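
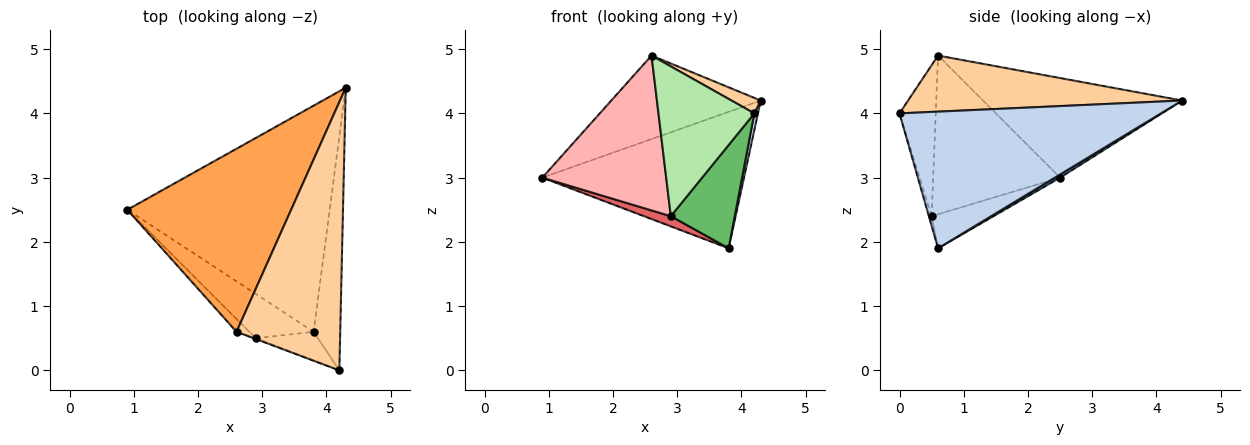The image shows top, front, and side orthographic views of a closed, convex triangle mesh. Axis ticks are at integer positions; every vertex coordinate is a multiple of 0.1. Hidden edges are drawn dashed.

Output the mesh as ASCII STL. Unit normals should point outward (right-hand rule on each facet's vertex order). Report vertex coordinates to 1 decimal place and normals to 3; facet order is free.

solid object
 facet normal 0.014 0.516 -0.856
  outer loop
   vertex 3.8 0.6 1.9
   vertex 0.9 2.5 3.0
   vertex 4.3 4.4 4.2
  endloop
 endfacet
 facet normal 0.982 -0.014 -0.191
  outer loop
   vertex 3.8 0.6 1.9
   vertex 4.3 4.4 4.2
   vertex 4.2 0.0 4.0
  endloop
 endfacet
 facet normal -0.484 0.363 0.796
  outer loop
   vertex 2.6 0.6 4.9
   vertex 4.3 4.4 4.2
   vertex 0.9 2.5 3.0
  endloop
 endfacet
 facet normal 0.475 -0.051 0.878
  outer loop
   vertex 2.6 0.6 4.9
   vertex 4.2 0.0 4.0
   vertex 4.3 4.4 4.2
  endloop
 endfacet
 facet normal -0.041 -0.963 -0.267
  outer loop
   vertex 2.9 0.5 2.4
   vertex 3.8 0.6 1.9
   vertex 4.2 0.0 4.0
  endloop
 endfacet
 facet normal -0.354 -0.935 -0.005
  outer loop
   vertex 2.9 0.5 2.4
   vertex 4.2 0.0 4.0
   vertex 2.6 0.6 4.9
  endloop
 endfacet
 facet normal -0.459 -0.199 -0.866
  outer loop
   vertex 2.9 0.5 2.4
   vertex 0.9 2.5 3.0
   vertex 3.8 0.6 1.9
  endloop
 endfacet
 facet normal -0.715 -0.697 -0.058
  outer loop
   vertex 2.9 0.5 2.4
   vertex 2.6 0.6 4.9
   vertex 0.9 2.5 3.0
  endloop
 endfacet
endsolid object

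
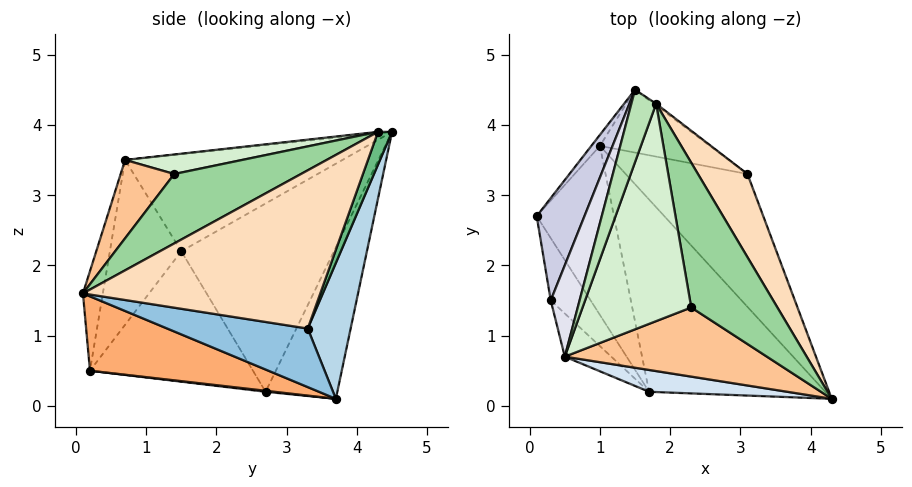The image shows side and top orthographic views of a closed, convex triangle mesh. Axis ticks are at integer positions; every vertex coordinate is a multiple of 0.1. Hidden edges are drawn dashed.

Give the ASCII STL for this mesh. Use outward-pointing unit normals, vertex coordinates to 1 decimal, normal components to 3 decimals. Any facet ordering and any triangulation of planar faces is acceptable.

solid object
 facet normal -0.745 0.666 -0.042
  outer loop
   vertex 1.0 3.7 0.1
   vertex 0.1 2.7 0.2
   vertex 1.5 4.5 3.9
  endloop
 endfacet
 facet normal 0.433 0.022 -0.901
  outer loop
   vertex 3.1 3.3 1.1
   vertex 4.3 0.1 1.6
   vertex 1.0 3.7 0.1
  endloop
 endfacet
 facet normal 0.288 0.929 -0.233
  outer loop
   vertex 3.1 3.3 1.1
   vertex 1.0 3.7 0.1
   vertex 1.5 4.5 3.9
  endloop
 endfacet
 facet normal -0.092 -0.988 0.128
  outer loop
   vertex 1.7 0.2 0.5
   vertex 4.3 0.1 1.6
   vertex 0.5 0.7 3.5
  endloop
 endfacet
 facet normal 0.013 -0.111 -0.994
  outer loop
   vertex 1.7 0.2 0.5
   vertex 0.1 2.7 0.2
   vertex 1.0 3.7 0.1
  endloop
 endfacet
 facet normal 0.389 -0.028 -0.921
  outer loop
   vertex 1.7 0.2 0.5
   vertex 1.0 3.7 0.1
   vertex 4.3 0.1 1.6
  endloop
 endfacet
 facet normal 0.301 -0.553 0.777
  outer loop
   vertex 2.3 1.4 3.3
   vertex 0.5 0.7 3.5
   vertex 4.3 0.1 1.6
  endloop
 endfacet
 facet normal 0.885 0.375 0.277
  outer loop
   vertex 1.8 4.3 3.9
   vertex 4.3 0.1 1.6
   vertex 3.1 3.3 1.1
  endloop
 endfacet
 facet normal 0.554 0.831 -0.040
  outer loop
   vertex 1.8 4.3 3.9
   vertex 3.1 3.3 1.1
   vertex 1.5 4.5 3.9
  endloop
 endfacet
 facet normal 0.627 -0.053 0.778
  outer loop
   vertex 1.8 4.3 3.9
   vertex 2.3 1.4 3.3
   vertex 4.3 0.1 1.6
  endloop
 endfacet
 facet normal -0.059 -0.089 0.994
  outer loop
   vertex 1.8 4.3 3.9
   vertex 1.5 4.5 3.9
   vertex 0.5 0.7 3.5
  endloop
 endfacet
 facet normal 0.174 -0.171 0.970
  outer loop
   vertex 1.8 4.3 3.9
   vertex 0.5 0.7 3.5
   vertex 2.3 1.4 3.3
  endloop
 endfacet
 facet normal -0.803 -0.543 -0.246
  outer loop
   vertex 0.3 1.5 2.2
   vertex 0.1 2.7 0.2
   vertex 1.7 0.2 0.5
  endloop
 endfacet
 facet normal -0.795 -0.563 -0.224
  outer loop
   vertex 0.3 1.5 2.2
   vertex 1.7 0.2 0.5
   vertex 0.5 0.7 3.5
  endloop
 endfacet
 facet normal -0.941 0.241 0.239
  outer loop
   vertex 0.3 1.5 2.2
   vertex 1.5 4.5 3.9
   vertex 0.1 2.7 0.2
  endloop
 endfacet
 facet normal -0.936 0.217 0.278
  outer loop
   vertex 0.3 1.5 2.2
   vertex 0.5 0.7 3.5
   vertex 1.5 4.5 3.9
  endloop
 endfacet
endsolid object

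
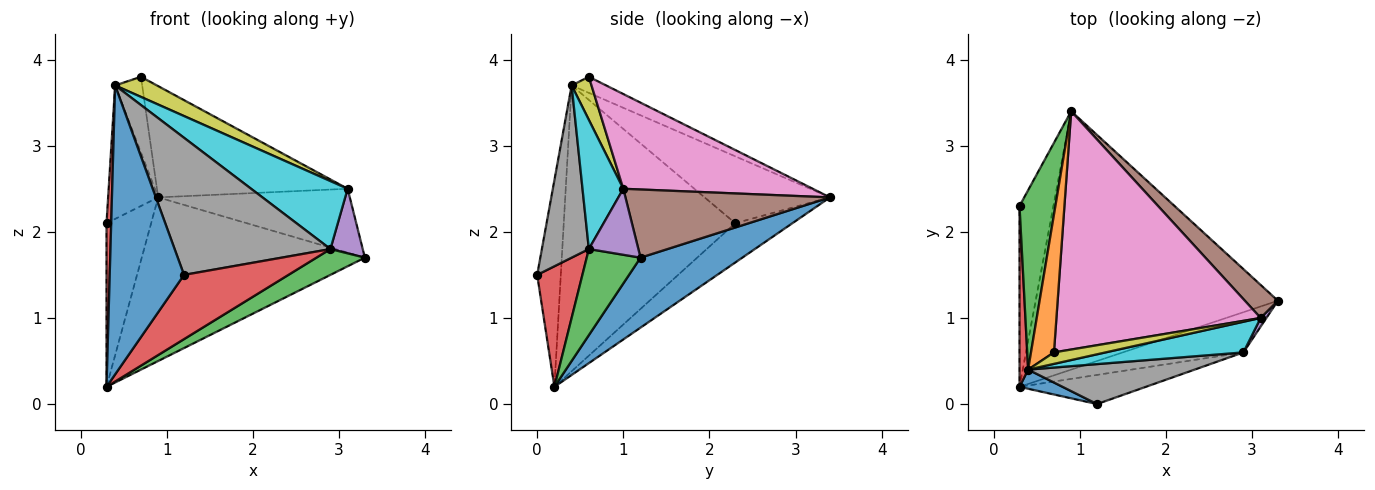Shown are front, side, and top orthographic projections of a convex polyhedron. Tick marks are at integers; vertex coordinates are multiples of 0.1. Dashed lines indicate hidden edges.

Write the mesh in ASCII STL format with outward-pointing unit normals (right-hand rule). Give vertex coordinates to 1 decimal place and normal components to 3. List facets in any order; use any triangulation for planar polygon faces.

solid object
 facet normal 0.237 0.520 -0.821
  outer loop
   vertex 0.9 3.4 2.4
   vertex 3.3 1.2 1.7
   vertex 0.3 0.2 0.2
  endloop
 endfacet
 facet normal -0.652 0.509 -0.562
  outer loop
   vertex 0.3 2.3 2.1
   vertex 0.9 3.4 2.4
   vertex 0.3 0.2 0.2
  endloop
 endfacet
 facet normal 0.515 -0.464 -0.721
  outer loop
   vertex 2.9 0.6 1.8
   vertex 0.3 0.2 0.2
   vertex 3.3 1.2 1.7
  endloop
 endfacet
 facet normal 0.367 -0.847 -0.384
  outer loop
   vertex 2.9 0.6 1.8
   vertex 1.2 0.0 1.5
   vertex 0.3 0.2 0.2
  endloop
 endfacet
 facet normal 0.835 -0.545 0.073
  outer loop
   vertex 3.1 1.0 2.5
   vertex 2.9 0.6 1.8
   vertex 3.3 1.2 1.7
  endloop
 endfacet
 facet normal 0.688 0.645 0.333
  outer loop
   vertex 3.1 1.0 2.5
   vertex 3.3 1.2 1.7
   vertex 0.9 3.4 2.4
  endloop
 endfacet
 facet normal 0.387 0.390 0.835
  outer loop
   vertex 3.1 1.0 2.5
   vertex 0.9 3.4 2.4
   vertex 0.7 0.6 3.8
  endloop
 endfacet
 facet normal 0.278 -0.922 0.269
  outer loop
   vertex 0.4 0.4 3.7
   vertex 1.2 0.0 1.5
   vertex 2.9 0.6 1.8
  endloop
 endfacet
 facet normal 0.382 -0.802 0.458
  outer loop
   vertex 0.4 0.4 3.7
   vertex 3.1 1.0 2.5
   vertex 0.7 0.6 3.8
  endloop
 endfacet
 facet normal 0.359 -0.851 0.383
  outer loop
   vertex 0.4 0.4 3.7
   vertex 2.9 0.6 1.8
   vertex 3.1 1.0 2.5
  endloop
 endfacet
 facet normal -0.302 -0.951 0.063
  outer loop
   vertex 0.4 0.4 3.7
   vertex 0.3 0.2 0.2
   vertex 1.2 0.0 1.5
  endloop
 endfacet
 facet normal -0.523 0.411 0.747
  outer loop
   vertex 0.4 0.4 3.7
   vertex 0.7 0.6 3.8
   vertex 0.9 3.4 2.4
  endloop
 endfacet
 facet normal -0.831 0.332 0.446
  outer loop
   vertex 0.4 0.4 3.7
   vertex 0.9 3.4 2.4
   vertex 0.3 2.3 2.1
  endloop
 endfacet
 facet normal -0.999 -0.027 0.030
  outer loop
   vertex 0.4 0.4 3.7
   vertex 0.3 2.3 2.1
   vertex 0.3 0.2 0.2
  endloop
 endfacet
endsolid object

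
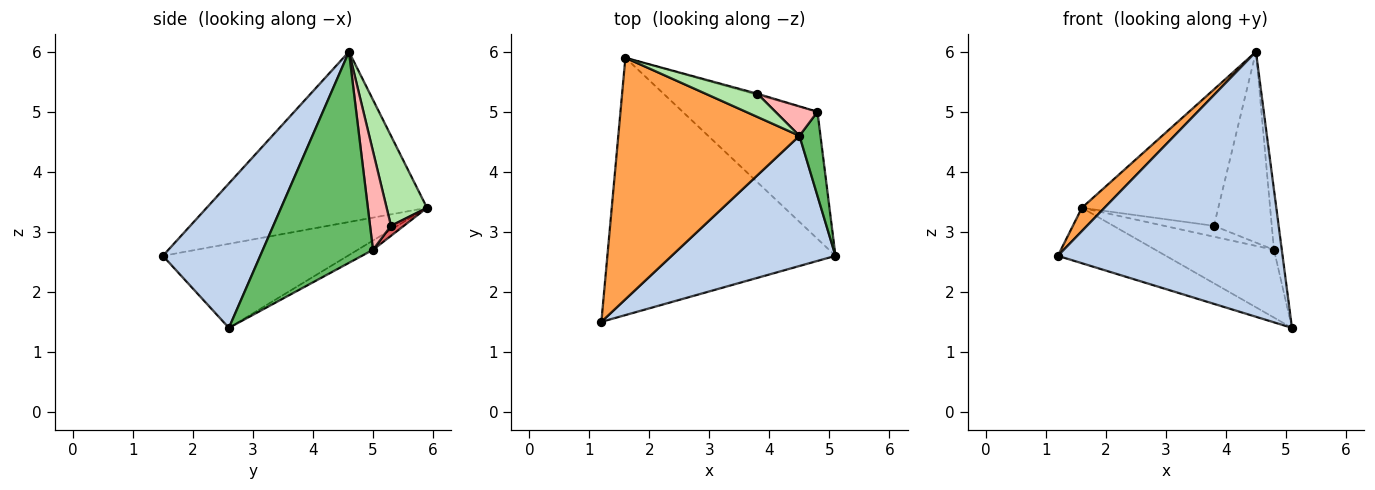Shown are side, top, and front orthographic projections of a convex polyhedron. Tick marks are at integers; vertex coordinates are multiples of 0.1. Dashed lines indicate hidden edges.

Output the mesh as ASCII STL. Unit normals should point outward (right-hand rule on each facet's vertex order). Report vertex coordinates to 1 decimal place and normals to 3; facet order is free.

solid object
 facet normal -0.339 0.198 -0.920
  outer loop
   vertex 1.6 5.9 3.4
   vertex 5.1 2.6 1.4
   vertex 1.2 1.5 2.6
  endloop
 endfacet
 facet normal 0.362 -0.837 0.411
  outer loop
   vertex 4.5 4.6 6.0
   vertex 1.2 1.5 2.6
   vertex 5.1 2.6 1.4
  endloop
 endfacet
 facet normal -0.683 -0.070 0.727
  outer loop
   vertex 4.5 4.6 6.0
   vertex 1.6 5.9 3.4
   vertex 1.2 1.5 2.6
  endloop
 endfacet
 facet normal -0.061 0.470 -0.881
  outer loop
   vertex 4.8 5.0 2.7
   vertex 5.1 2.6 1.4
   vertex 1.6 5.9 3.4
  endloop
 endfacet
 facet normal 0.993 0.071 0.099
  outer loop
   vertex 4.8 5.0 2.7
   vertex 4.5 4.6 6.0
   vertex 5.1 2.6 1.4
  endloop
 endfacet
 facet normal 0.280 0.946 0.161
  outer loop
   vertex 3.8 5.3 3.1
   vertex 1.6 5.9 3.4
   vertex 4.5 4.6 6.0
  endloop
 endfacet
 facet normal 0.249 0.963 -0.100
  outer loop
   vertex 3.8 5.3 3.1
   vertex 4.8 5.0 2.7
   vertex 1.6 5.9 3.4
  endloop
 endfacet
 facet normal 0.337 0.931 0.143
  outer loop
   vertex 3.8 5.3 3.1
   vertex 4.5 4.6 6.0
   vertex 4.8 5.0 2.7
  endloop
 endfacet
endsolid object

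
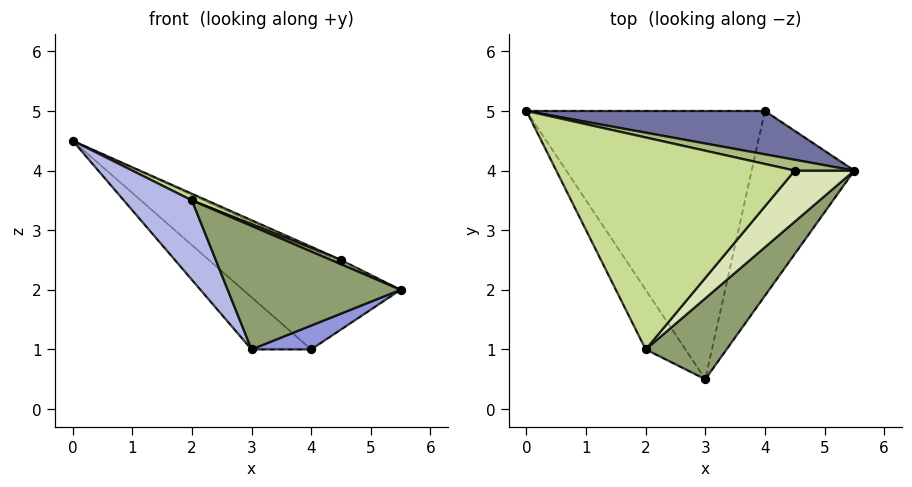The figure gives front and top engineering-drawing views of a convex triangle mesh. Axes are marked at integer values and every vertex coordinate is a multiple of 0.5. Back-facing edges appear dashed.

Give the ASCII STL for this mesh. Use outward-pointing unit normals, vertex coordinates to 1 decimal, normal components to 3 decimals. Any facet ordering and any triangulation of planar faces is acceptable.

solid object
 facet normal 0.328 0.867 0.375
  outer loop
   vertex 4.0 5.0 1.0
   vertex 0.0 5.0 4.5
   vertex 5.5 4.0 2.0
  endloop
 endfacet
 facet normal -0.652 0.145 -0.745
  outer loop
   vertex 4.0 5.0 1.0
   vertex 3.0 0.5 1.0
   vertex 0.0 5.0 4.5
  endloop
 endfacet
 facet normal 0.499 -0.111 -0.859
  outer loop
   vertex 4.0 5.0 1.0
   vertex 5.5 4.0 2.0
   vertex 3.0 0.5 1.0
  endloop
 endfacet
 facet normal -0.885 -0.373 -0.279
  outer loop
   vertex 2.0 1.0 3.5
   vertex 0.0 5.0 4.5
   vertex 3.0 0.5 1.0
  endloop
 endfacet
 facet normal 0.689 -0.606 0.397
  outer loop
   vertex 2.0 1.0 3.5
   vertex 3.0 0.5 1.0
   vertex 5.5 4.0 2.0
  endloop
 endfacet
 facet normal 0.436 0.218 0.873
  outer loop
   vertex 4.5 4.0 2.5
   vertex 5.5 4.0 2.0
   vertex 0.0 5.0 4.5
  endloop
 endfacet
 facet normal 0.401 -0.029 0.916
  outer loop
   vertex 4.5 4.0 2.5
   vertex 0.0 5.0 4.5
   vertex 2.0 1.0 3.5
  endloop
 endfacet
 facet normal 0.446 -0.074 0.892
  outer loop
   vertex 4.5 4.0 2.5
   vertex 2.0 1.0 3.5
   vertex 5.5 4.0 2.0
  endloop
 endfacet
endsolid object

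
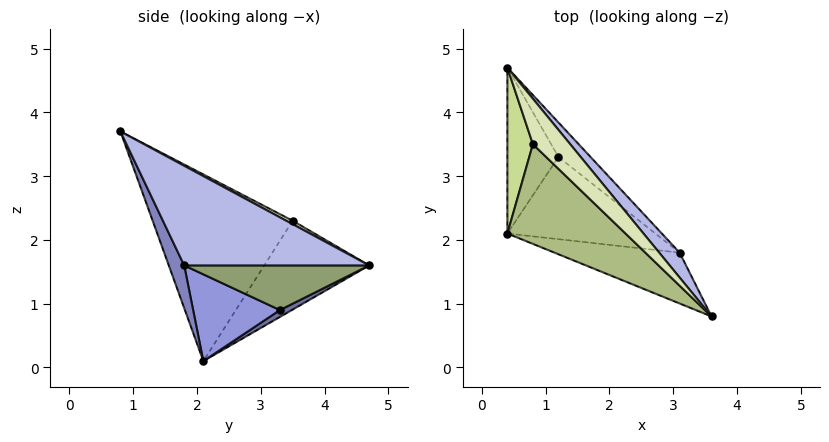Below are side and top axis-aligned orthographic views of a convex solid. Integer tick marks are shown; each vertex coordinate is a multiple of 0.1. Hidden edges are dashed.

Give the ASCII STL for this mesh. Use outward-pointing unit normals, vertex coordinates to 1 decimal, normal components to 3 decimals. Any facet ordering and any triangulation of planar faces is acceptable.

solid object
 facet normal 0.116 0.496 -0.860
  outer loop
   vertex 1.2 3.3 0.9
   vertex 0.4 2.1 0.1
   vertex 0.4 4.7 1.6
  endloop
 endfacet
 facet normal 0.155 -0.877 -0.455
  outer loop
   vertex 3.1 1.8 1.6
   vertex 3.6 0.8 3.7
   vertex 0.4 2.1 0.1
  endloop
 endfacet
 facet normal 0.492 0.232 -0.839
  outer loop
   vertex 3.1 1.8 1.6
   vertex 0.4 2.1 0.1
   vertex 1.2 3.3 0.9
  endloop
 endfacet
 facet normal 0.724 0.674 0.149
  outer loop
   vertex 3.1 1.8 1.6
   vertex 0.4 4.7 1.6
   vertex 3.6 0.8 3.7
  endloop
 endfacet
 facet normal 0.648 0.603 -0.466
  outer loop
   vertex 3.1 1.8 1.6
   vertex 1.2 3.3 0.9
   vertex 0.4 4.7 1.6
  endloop
 endfacet
 facet normal -0.725 -0.514 0.459
  outer loop
   vertex 0.8 3.5 2.3
   vertex 0.4 2.1 0.1
   vertex 3.6 0.8 3.7
  endloop
 endfacet
 facet normal -0.949 -0.157 0.273
  outer loop
   vertex 0.8 3.5 2.3
   vertex 0.4 4.7 1.6
   vertex 0.4 2.1 0.1
  endloop
 endfacet
 facet normal 0.078 0.522 0.850
  outer loop
   vertex 0.8 3.5 2.3
   vertex 3.6 0.8 3.7
   vertex 0.4 4.7 1.6
  endloop
 endfacet
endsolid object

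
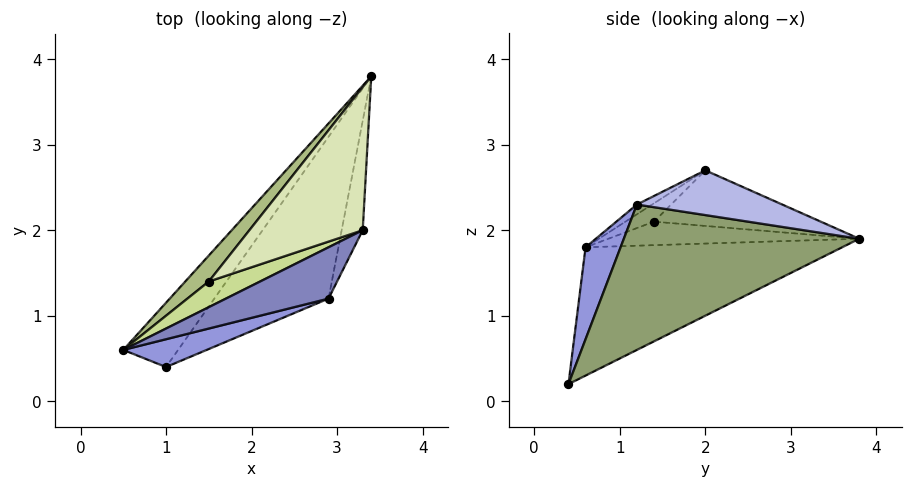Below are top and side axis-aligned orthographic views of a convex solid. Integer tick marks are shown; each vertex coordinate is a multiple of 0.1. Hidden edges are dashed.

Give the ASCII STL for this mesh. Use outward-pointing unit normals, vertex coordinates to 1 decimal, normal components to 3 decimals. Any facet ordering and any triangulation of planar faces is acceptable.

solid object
 facet normal -0.702 0.646 -0.300
  outer loop
   vertex 1.0 0.4 0.2
   vertex 0.5 0.6 1.8
   vertex 3.4 3.8 1.9
  endloop
 endfacet
 facet normal -0.086 -0.411 0.908
  outer loop
   vertex 2.9 1.2 2.3
   vertex 3.3 2.0 2.7
   vertex 0.5 0.6 1.8
  endloop
 endfacet
 facet normal 0.202 -0.962 0.183
  outer loop
   vertex 2.9 1.2 2.3
   vertex 0.5 0.6 1.8
   vertex 1.0 0.4 0.2
  endloop
 endfacet
 facet normal 0.880 -0.233 -0.414
  outer loop
   vertex 2.9 1.2 2.3
   vertex 3.4 3.8 1.9
   vertex 3.3 2.0 2.7
  endloop
 endfacet
 facet normal 0.764 -0.239 -0.600
  outer loop
   vertex 2.9 1.2 2.3
   vertex 1.0 0.4 0.2
   vertex 3.4 3.8 1.9
  endloop
 endfacet
 facet normal -0.601 0.526 0.601
  outer loop
   vertex 1.5 1.4 2.1
   vertex 3.4 3.8 1.9
   vertex 0.5 0.6 1.8
  endloop
 endfacet
 facet normal -0.336 0.067 0.940
  outer loop
   vertex 1.5 1.4 2.1
   vertex 0.5 0.6 1.8
   vertex 3.3 2.0 2.7
  endloop
 endfacet
 facet normal -0.406 0.390 0.827
  outer loop
   vertex 1.5 1.4 2.1
   vertex 3.3 2.0 2.7
   vertex 3.4 3.8 1.9
  endloop
 endfacet
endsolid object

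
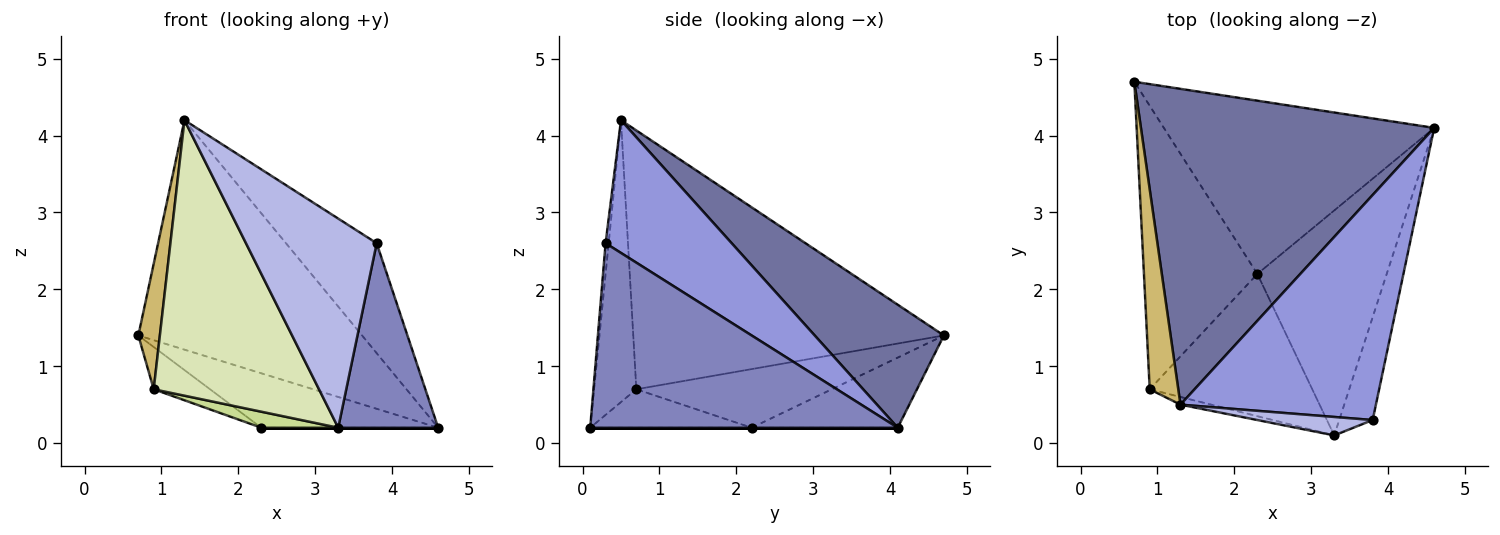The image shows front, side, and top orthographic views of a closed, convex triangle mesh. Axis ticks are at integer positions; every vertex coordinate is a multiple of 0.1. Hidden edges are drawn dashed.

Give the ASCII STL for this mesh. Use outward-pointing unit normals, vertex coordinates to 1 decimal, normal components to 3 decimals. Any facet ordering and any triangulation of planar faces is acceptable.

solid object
 facet normal 0.321 0.557 0.766
  outer loop
   vertex 1.3 0.5 4.2
   vertex 4.6 4.1 0.2
   vertex 0.7 4.7 1.4
  endloop
 endfacet
 facet normal 0.937 -0.305 -0.170
  outer loop
   vertex 3.8 0.3 2.6
   vertex 3.3 0.1 0.2
   vertex 4.6 4.1 0.2
  endloop
 endfacet
 facet normal 0.521 0.375 0.767
  outer loop
   vertex 3.8 0.3 2.6
   vertex 4.6 4.1 0.2
   vertex 1.3 0.5 4.2
  endloop
 endfacet
 facet normal -0.023 -0.996 0.088
  outer loop
   vertex 3.8 0.3 2.6
   vertex 1.3 0.5 4.2
   vertex 3.3 0.1 0.2
  endloop
 endfacet
 facet normal -0.240 0.291 -0.926
  outer loop
   vertex 2.3 2.2 0.2
   vertex 0.7 4.7 1.4
   vertex 4.6 4.1 0.2
  endloop
 endfacet
 facet normal 0.000 0.000 -1.000
  outer loop
   vertex 2.3 2.2 0.2
   vertex 4.6 4.1 0.2
   vertex 3.3 0.1 0.2
  endloop
 endfacet
 facet normal -0.229 -0.109 -0.967
  outer loop
   vertex 0.9 0.7 0.7
   vertex 2.3 2.2 0.2
   vertex 3.3 0.1 0.2
  endloop
 endfacet
 facet normal -0.248 -0.968 -0.027
  outer loop
   vertex 0.9 0.7 0.7
   vertex 3.3 0.1 0.2
   vertex 1.3 0.5 4.2
  endloop
 endfacet
 facet normal -0.455 0.131 -0.881
  outer loop
   vertex 0.9 0.7 0.7
   vertex 0.7 4.7 1.4
   vertex 2.3 2.2 0.2
  endloop
 endfacet
 facet normal -0.992 -0.069 0.109
  outer loop
   vertex 0.9 0.7 0.7
   vertex 1.3 0.5 4.2
   vertex 0.7 4.7 1.4
  endloop
 endfacet
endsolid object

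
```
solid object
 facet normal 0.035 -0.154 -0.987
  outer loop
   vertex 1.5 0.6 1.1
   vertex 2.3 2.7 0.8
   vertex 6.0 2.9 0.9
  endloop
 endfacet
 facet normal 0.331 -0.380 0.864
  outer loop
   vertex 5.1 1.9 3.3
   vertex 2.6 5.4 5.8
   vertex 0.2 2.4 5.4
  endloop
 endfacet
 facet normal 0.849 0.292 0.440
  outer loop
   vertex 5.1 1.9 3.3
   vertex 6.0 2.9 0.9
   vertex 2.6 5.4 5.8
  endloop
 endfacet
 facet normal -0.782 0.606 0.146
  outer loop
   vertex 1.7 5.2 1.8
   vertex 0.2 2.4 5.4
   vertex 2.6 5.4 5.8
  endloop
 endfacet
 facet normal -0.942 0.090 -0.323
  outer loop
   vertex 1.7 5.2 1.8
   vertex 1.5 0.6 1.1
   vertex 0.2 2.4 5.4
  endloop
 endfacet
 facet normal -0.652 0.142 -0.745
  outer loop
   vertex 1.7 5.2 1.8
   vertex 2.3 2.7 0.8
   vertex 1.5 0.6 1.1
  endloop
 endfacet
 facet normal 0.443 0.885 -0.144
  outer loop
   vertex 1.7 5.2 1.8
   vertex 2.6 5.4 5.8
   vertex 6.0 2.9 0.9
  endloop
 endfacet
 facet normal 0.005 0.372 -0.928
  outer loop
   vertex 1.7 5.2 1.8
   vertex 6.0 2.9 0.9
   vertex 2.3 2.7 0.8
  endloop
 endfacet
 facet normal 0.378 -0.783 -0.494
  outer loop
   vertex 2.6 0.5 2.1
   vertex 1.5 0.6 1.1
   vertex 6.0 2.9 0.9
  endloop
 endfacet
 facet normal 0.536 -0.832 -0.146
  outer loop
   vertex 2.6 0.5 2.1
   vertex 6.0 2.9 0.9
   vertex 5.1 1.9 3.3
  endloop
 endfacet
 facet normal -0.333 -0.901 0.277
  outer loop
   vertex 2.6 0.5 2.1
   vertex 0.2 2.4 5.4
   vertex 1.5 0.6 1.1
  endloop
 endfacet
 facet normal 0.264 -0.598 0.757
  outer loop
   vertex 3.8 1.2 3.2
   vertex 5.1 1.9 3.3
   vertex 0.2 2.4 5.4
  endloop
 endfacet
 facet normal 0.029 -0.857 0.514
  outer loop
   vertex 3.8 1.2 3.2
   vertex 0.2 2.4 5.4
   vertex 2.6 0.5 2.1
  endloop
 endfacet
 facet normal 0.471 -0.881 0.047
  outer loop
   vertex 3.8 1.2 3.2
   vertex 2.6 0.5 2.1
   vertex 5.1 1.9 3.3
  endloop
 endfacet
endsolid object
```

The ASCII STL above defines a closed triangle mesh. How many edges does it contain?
21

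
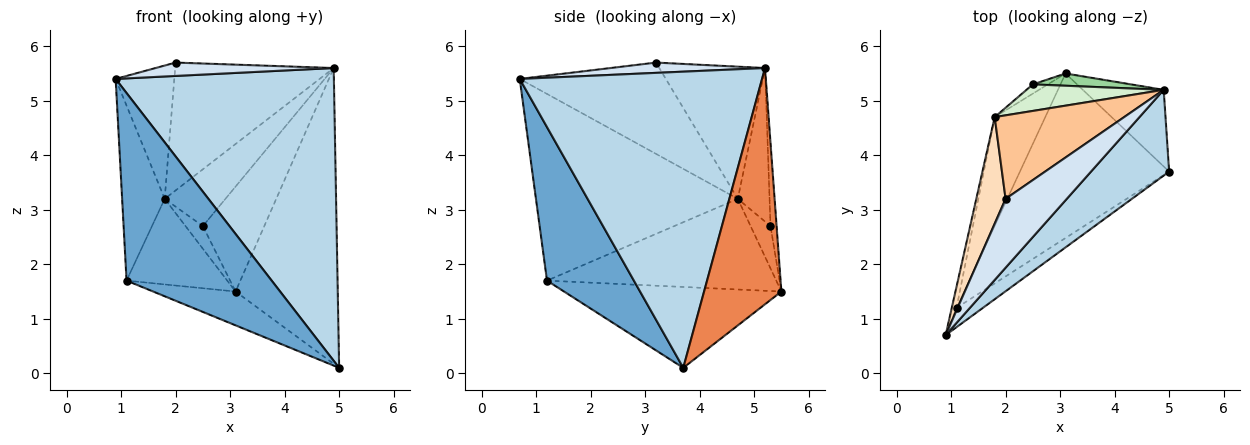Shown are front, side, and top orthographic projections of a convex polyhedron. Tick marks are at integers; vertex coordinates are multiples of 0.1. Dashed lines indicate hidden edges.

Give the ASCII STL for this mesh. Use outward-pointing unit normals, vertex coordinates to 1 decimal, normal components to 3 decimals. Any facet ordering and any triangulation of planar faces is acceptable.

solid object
 facet normal 0.512 -0.855 -0.088
  outer loop
   vertex 1.1 1.2 1.7
   vertex 5.0 3.7 0.1
   vertex 0.9 0.7 5.4
  endloop
 endfacet
 facet normal -0.469 0.178 -0.865
  outer loop
   vertex 1.1 1.2 1.7
   vertex 3.1 5.5 1.5
   vertex 5.0 3.7 0.1
  endloop
 endfacet
 facet normal 0.729 -0.657 0.192
  outer loop
   vertex 4.9 5.2 5.6
   vertex 0.9 0.7 5.4
   vertex 5.0 3.7 0.1
  endloop
 endfacet
 facet normal 0.163 -0.188 0.969
  outer loop
   vertex 4.9 5.2 5.6
   vertex 2.0 3.2 5.7
   vertex 0.9 0.7 5.4
  endloop
 endfacet
 facet normal 0.591 0.781 -0.202
  outer loop
   vertex 4.9 5.2 5.6
   vertex 5.0 3.7 0.1
   vertex 3.1 5.5 1.5
  endloop
 endfacet
 facet normal -0.815 0.358 -0.455
  outer loop
   vertex 1.8 4.7 3.2
   vertex 3.1 5.5 1.5
   vertex 1.1 1.2 1.7
  endloop
 endfacet
 facet normal -0.488 0.731 0.478
  outer loop
   vertex 1.8 4.7 3.2
   vertex 2.0 3.2 5.7
   vertex 4.9 5.2 5.6
  endloop
 endfacet
 facet normal -0.889 0.357 0.285
  outer loop
   vertex 1.8 4.7 3.2
   vertex 0.9 0.7 5.4
   vertex 2.0 3.2 5.7
  endloop
 endfacet
 facet normal -0.978 0.206 -0.025
  outer loop
   vertex 1.8 4.7 3.2
   vertex 1.1 1.2 1.7
   vertex 0.9 0.7 5.4
  endloop
 endfacet
 facet normal -0.098 0.988 0.116
  outer loop
   vertex 2.5 5.3 2.7
   vertex 4.9 5.2 5.6
   vertex 3.1 5.5 1.5
  endloop
 endfacet
 facet normal -0.728 0.634 -0.258
  outer loop
   vertex 2.5 5.3 2.7
   vertex 3.1 5.5 1.5
   vertex 1.8 4.7 3.2
  endloop
 endfacet
 facet normal -0.428 0.819 0.383
  outer loop
   vertex 2.5 5.3 2.7
   vertex 1.8 4.7 3.2
   vertex 4.9 5.2 5.6
  endloop
 endfacet
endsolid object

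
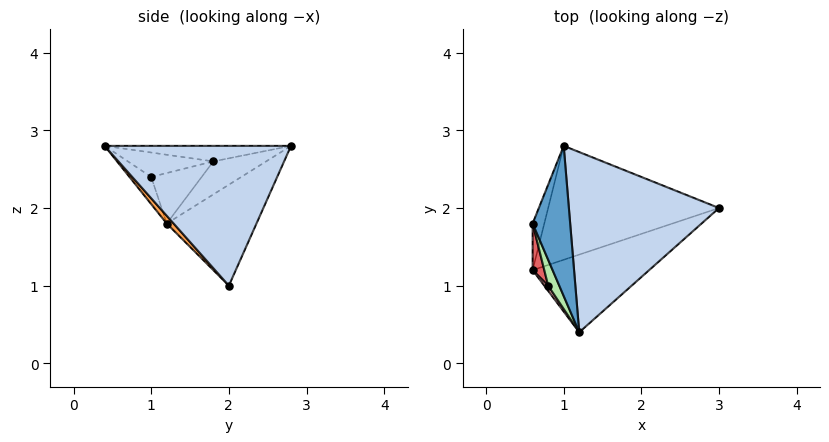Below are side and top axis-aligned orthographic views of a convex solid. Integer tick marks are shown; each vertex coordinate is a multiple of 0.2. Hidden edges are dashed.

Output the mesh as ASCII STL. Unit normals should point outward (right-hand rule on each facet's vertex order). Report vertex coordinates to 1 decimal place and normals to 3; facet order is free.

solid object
 facet normal -0.382 -0.032 0.924
  outer loop
   vertex 1.0 2.8 2.8
   vertex 0.6 1.8 2.6
   vertex 1.2 0.4 2.8
  endloop
 endfacet
 facet normal 0.680 0.057 0.731
  outer loop
   vertex 1.0 2.8 2.8
   vertex 1.2 0.4 2.8
   vertex 3.0 2.0 1.0
  endloop
 endfacet
 facet normal 0.043 -0.768 -0.640
  outer loop
   vertex 0.6 1.2 1.8
   vertex 3.0 2.0 1.0
   vertex 1.2 0.4 2.8
  endloop
 endfacet
 facet normal -0.862 0.406 -0.304
  outer loop
   vertex 0.6 1.2 1.8
   vertex 0.6 1.8 2.6
   vertex 1.0 2.8 2.8
  endloop
 endfacet
 facet normal -0.424 0.554 -0.717
  outer loop
   vertex 0.6 1.2 1.8
   vertex 1.0 2.8 2.8
   vertex 3.0 2.0 1.0
  endloop
 endfacet
 facet normal -0.864 -0.314 0.393
  outer loop
   vertex 0.8 1.0 2.4
   vertex 1.2 0.4 2.8
   vertex 0.6 1.8 2.6
  endloop
 endfacet
 facet normal -0.933 -0.287 0.215
  outer loop
   vertex 0.8 1.0 2.4
   vertex 0.6 1.8 2.6
   vertex 0.6 1.2 1.8
  endloop
 endfacet
 facet normal -0.862 -0.492 0.123
  outer loop
   vertex 0.8 1.0 2.4
   vertex 0.6 1.2 1.8
   vertex 1.2 0.4 2.8
  endloop
 endfacet
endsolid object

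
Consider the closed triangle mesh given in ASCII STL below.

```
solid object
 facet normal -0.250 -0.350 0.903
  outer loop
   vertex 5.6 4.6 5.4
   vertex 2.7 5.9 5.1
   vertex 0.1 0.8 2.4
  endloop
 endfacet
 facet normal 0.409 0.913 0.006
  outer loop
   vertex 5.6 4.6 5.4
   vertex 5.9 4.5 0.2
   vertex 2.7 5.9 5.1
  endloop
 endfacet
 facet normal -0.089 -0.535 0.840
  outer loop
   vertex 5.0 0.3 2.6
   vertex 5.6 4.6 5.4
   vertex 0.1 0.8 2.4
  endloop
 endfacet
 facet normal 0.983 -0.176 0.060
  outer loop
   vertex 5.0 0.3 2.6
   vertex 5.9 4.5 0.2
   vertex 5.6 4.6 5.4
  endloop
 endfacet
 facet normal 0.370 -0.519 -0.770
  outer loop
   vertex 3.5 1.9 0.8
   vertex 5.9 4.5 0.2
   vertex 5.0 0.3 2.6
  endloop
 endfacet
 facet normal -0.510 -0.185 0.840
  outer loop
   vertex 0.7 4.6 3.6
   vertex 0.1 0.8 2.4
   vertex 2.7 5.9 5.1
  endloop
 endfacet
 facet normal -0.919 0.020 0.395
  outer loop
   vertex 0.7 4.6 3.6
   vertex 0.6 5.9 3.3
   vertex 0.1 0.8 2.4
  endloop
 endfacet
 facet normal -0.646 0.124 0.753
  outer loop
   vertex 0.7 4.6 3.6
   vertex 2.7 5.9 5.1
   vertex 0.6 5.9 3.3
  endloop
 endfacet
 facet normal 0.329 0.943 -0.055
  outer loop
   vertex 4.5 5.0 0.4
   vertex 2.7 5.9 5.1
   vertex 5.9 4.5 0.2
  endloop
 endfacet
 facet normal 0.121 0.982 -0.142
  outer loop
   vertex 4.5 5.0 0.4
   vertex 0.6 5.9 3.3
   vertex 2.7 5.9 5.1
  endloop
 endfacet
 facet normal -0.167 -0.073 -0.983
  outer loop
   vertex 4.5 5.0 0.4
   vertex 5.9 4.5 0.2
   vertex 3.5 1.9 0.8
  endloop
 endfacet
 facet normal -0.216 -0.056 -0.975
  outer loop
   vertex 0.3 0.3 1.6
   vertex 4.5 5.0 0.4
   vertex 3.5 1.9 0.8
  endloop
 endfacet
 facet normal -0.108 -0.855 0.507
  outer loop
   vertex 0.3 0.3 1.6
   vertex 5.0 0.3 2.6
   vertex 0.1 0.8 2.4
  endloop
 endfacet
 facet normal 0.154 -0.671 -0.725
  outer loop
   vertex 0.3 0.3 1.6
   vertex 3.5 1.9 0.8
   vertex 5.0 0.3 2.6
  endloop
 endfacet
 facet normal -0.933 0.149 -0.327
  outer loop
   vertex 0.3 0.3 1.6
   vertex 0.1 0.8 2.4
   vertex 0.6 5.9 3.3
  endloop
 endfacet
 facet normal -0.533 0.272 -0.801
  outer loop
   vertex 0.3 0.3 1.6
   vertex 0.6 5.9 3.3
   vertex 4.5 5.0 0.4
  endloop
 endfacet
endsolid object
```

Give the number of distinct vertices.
10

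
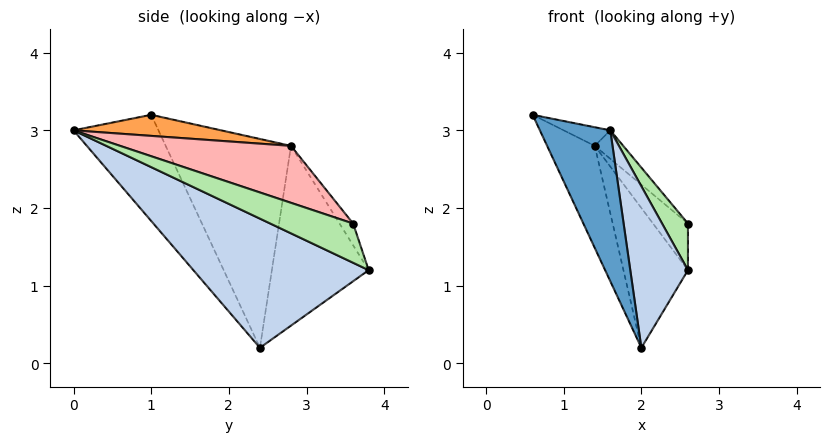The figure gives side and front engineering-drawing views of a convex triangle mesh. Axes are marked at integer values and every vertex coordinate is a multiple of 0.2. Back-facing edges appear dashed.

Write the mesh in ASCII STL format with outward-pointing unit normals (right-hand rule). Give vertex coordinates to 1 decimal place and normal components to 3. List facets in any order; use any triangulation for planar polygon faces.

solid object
 facet normal -0.643 -0.533 -0.549
  outer loop
   vertex 2.0 2.4 0.2
   vertex 1.6 0.0 3.0
   vertex 0.6 1.0 3.2
  endloop
 endfacet
 facet normal 0.942 -0.310 -0.131
  outer loop
   vertex 2.0 2.4 0.2
   vertex 2.6 3.8 1.2
   vertex 1.6 0.0 3.0
  endloop
 endfacet
 facet normal 0.279 0.088 0.956
  outer loop
   vertex 1.4 2.8 2.8
   vertex 0.6 1.0 3.2
   vertex 1.6 0.0 3.0
  endloop
 endfacet
 facet normal -0.902 0.343 -0.261
  outer loop
   vertex 1.4 2.8 2.8
   vertex 2.0 2.4 0.2
   vertex 0.6 1.0 3.2
  endloop
 endfacet
 facet normal -0.802 0.535 -0.267
  outer loop
   vertex 1.4 2.8 2.8
   vertex 2.6 3.8 1.2
   vertex 2.0 2.4 0.2
  endloop
 endfacet
 facet normal 0.950 -0.297 -0.099
  outer loop
   vertex 2.6 3.6 1.8
   vertex 1.6 0.0 3.0
   vertex 2.6 3.8 1.2
  endloop
 endfacet
 facet normal -0.346 0.890 0.297
  outer loop
   vertex 2.6 3.6 1.8
   vertex 2.6 3.8 1.2
   vertex 1.4 2.8 2.8
  endloop
 endfacet
 facet normal 0.597 0.100 0.796
  outer loop
   vertex 2.6 3.6 1.8
   vertex 1.4 2.8 2.8
   vertex 1.6 0.0 3.0
  endloop
 endfacet
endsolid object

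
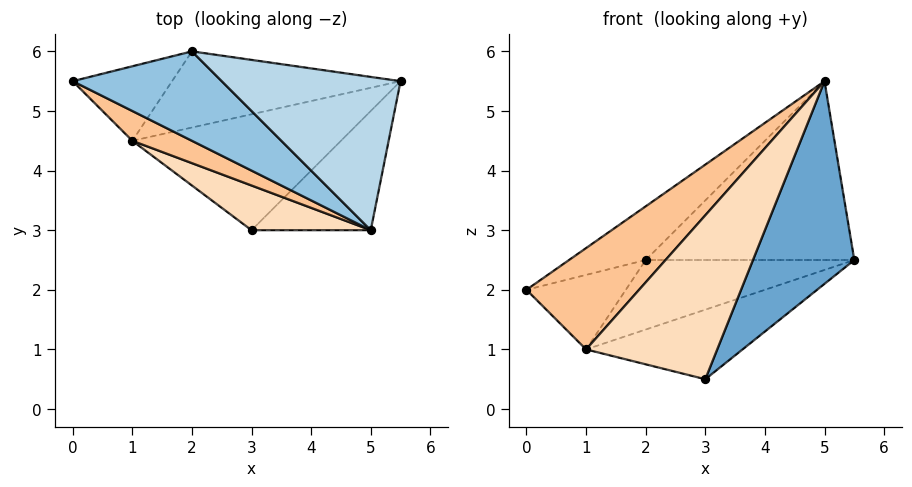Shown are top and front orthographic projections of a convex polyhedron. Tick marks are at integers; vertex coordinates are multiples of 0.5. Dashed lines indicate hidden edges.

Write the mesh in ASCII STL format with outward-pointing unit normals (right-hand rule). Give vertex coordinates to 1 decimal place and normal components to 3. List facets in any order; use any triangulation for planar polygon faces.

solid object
 facet normal 0.785 -0.534 -0.314
  outer loop
   vertex 3.0 3.0 0.5
   vertex 5.5 5.5 2.5
   vertex 5.0 3.0 5.5
  endloop
 endfacet
 facet normal -0.324 0.487 0.811
  outer loop
   vertex 2.0 6.0 2.5
   vertex 0.0 5.5 2.0
   vertex 5.0 3.0 5.5
  endloop
 endfacet
 facet normal 0.108 0.755 0.647
  outer loop
   vertex 2.0 6.0 2.5
   vertex 5.0 3.0 5.5
   vertex 5.5 5.5 2.5
  endloop
 endfacet
 facet normal 0.169 0.507 -0.845
  outer loop
   vertex 1.0 4.5 1.0
   vertex 5.5 5.5 2.5
   vertex 3.0 3.0 0.5
  endloop
 endfacet
 facet normal 0.096 0.671 -0.735
  outer loop
   vertex 1.0 4.5 1.0
   vertex 2.0 6.0 2.5
   vertex 5.5 5.5 2.5
  endloop
 endfacet
 facet normal 0.000 0.707 -0.707
  outer loop
   vertex 1.0 4.5 1.0
   vertex 0.0 5.5 2.0
   vertex 2.0 6.0 2.5
  endloop
 endfacet
 facet normal -0.561 -0.794 0.234
  outer loop
   vertex 1.0 4.5 1.0
   vertex 5.0 3.0 5.5
   vertex 0.0 5.5 2.0
  endloop
 endfacet
 facet normal -0.550 -0.806 0.220
  outer loop
   vertex 1.0 4.5 1.0
   vertex 3.0 3.0 0.5
   vertex 5.0 3.0 5.5
  endloop
 endfacet
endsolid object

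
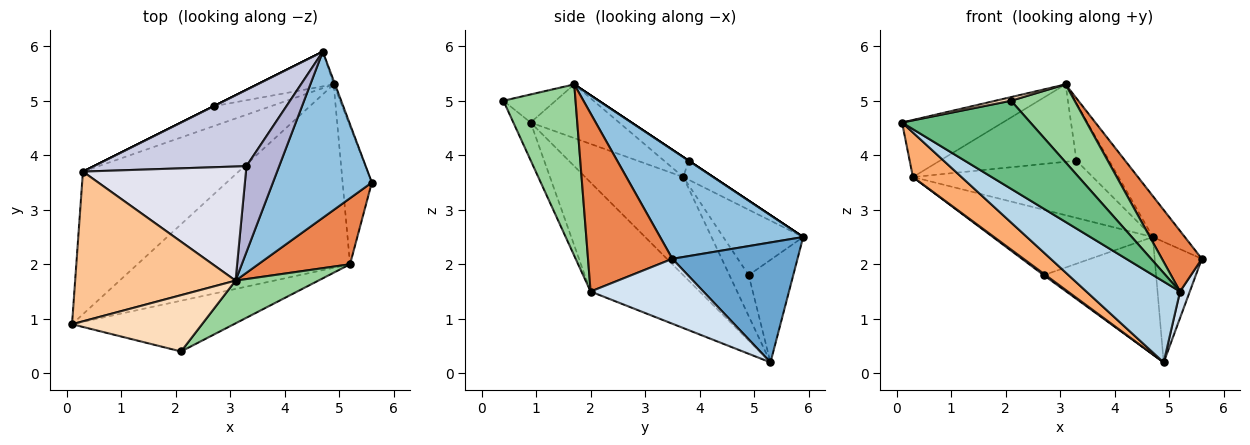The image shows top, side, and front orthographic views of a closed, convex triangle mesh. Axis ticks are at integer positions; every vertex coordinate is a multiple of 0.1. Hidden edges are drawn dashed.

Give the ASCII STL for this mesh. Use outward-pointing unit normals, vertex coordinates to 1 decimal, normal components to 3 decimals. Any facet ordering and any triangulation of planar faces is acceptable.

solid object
 facet normal 0.936 0.353 -0.011
  outer loop
   vertex 4.9 5.3 0.2
   vertex 4.7 5.9 2.5
   vertex 5.6 3.5 2.1
  endloop
 endfacet
 facet normal 0.731 0.164 0.663
  outer loop
   vertex 3.1 1.7 5.3
   vertex 5.6 3.5 2.1
   vertex 4.7 5.9 2.5
  endloop
 endfacet
 facet normal -0.425 -0.365 -0.828
  outer loop
   vertex 5.2 2.0 1.5
   vertex 0.1 0.9 4.6
   vertex 4.9 5.3 0.2
  endloop
 endfacet
 facet normal 0.909 -0.079 -0.409
  outer loop
   vertex 5.2 2.0 1.5
   vertex 4.9 5.3 0.2
   vertex 5.6 3.5 2.1
  endloop
 endfacet
 facet normal 0.819 -0.387 0.422
  outer loop
   vertex 5.2 2.0 1.5
   vertex 5.6 3.5 2.1
   vertex 3.1 1.7 5.3
  endloop
 endfacet
 facet normal -0.516 -0.255 -0.818
  outer loop
   vertex 0.3 3.7 3.6
   vertex 4.9 5.3 0.2
   vertex 0.1 0.9 4.6
  endloop
 endfacet
 facet normal -0.299 0.340 0.892
  outer loop
   vertex 0.3 3.7 3.6
   vertex 0.1 0.9 4.6
   vertex 3.1 1.7 5.3
  endloop
 endfacet
 facet normal -0.211 -0.063 0.975
  outer loop
   vertex 2.1 0.4 5.0
   vertex 3.1 1.7 5.3
   vertex 0.1 0.9 4.6
  endloop
 endfacet
 facet normal -0.116 -0.861 -0.496
  outer loop
   vertex 2.1 0.4 5.0
   vertex 0.1 0.9 4.6
   vertex 5.2 2.0 1.5
  endloop
 endfacet
 facet normal 0.706 -0.621 0.341
  outer loop
   vertex 2.1 0.4 5.0
   vertex 5.2 2.0 1.5
   vertex 3.1 1.7 5.3
  endloop
 endfacet
 facet normal -0.356 0.896 -0.265
  outer loop
   vertex 2.7 4.9 1.8
   vertex 4.7 5.9 2.5
   vertex 4.9 5.3 0.2
  endloop
 endfacet
 facet normal -0.447 0.894 0.000
  outer loop
   vertex 2.7 4.9 1.8
   vertex 0.3 3.7 3.6
   vertex 4.7 5.9 2.5
  endloop
 endfacet
 facet normal -0.580 -0.058 -0.812
  outer loop
   vertex 2.7 4.9 1.8
   vertex 4.9 5.3 0.2
   vertex 0.3 3.7 3.6
  endloop
 endfacet
 facet normal 0.000 0.555 0.832
  outer loop
   vertex 3.3 3.8 3.9
   vertex 3.1 1.7 5.3
   vertex 4.7 5.9 2.5
  endloop
 endfacet
 facet normal -0.100 0.597 0.796
  outer loop
   vertex 3.3 3.8 3.9
   vertex 4.7 5.9 2.5
   vertex 0.3 3.7 3.6
  endloop
 endfacet
 facet normal -0.101 0.559 0.823
  outer loop
   vertex 3.3 3.8 3.9
   vertex 0.3 3.7 3.6
   vertex 3.1 1.7 5.3
  endloop
 endfacet
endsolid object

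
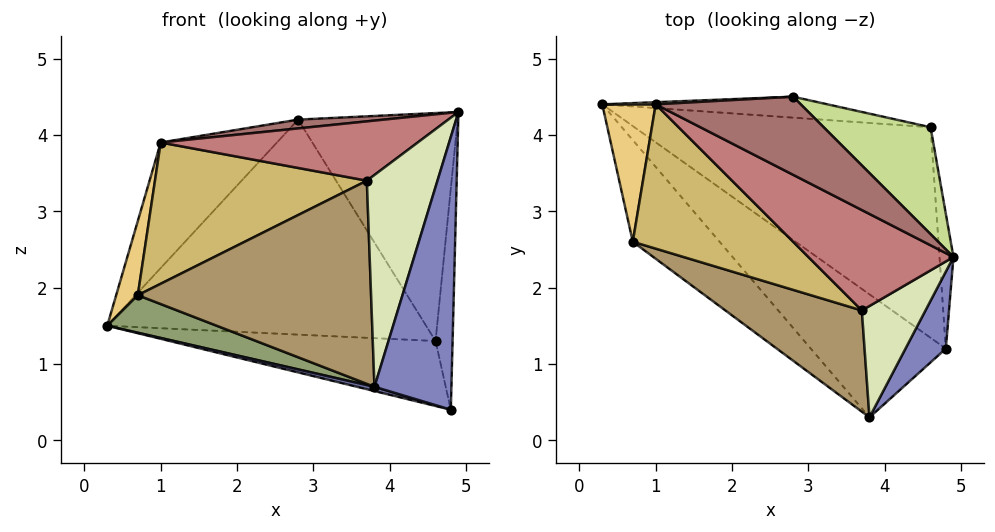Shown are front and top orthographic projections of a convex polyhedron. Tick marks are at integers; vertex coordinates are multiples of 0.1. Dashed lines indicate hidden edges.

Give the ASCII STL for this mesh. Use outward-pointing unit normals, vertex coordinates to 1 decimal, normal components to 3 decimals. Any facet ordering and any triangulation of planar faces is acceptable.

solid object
 facet normal -0.260 -0.033 -0.965
  outer loop
   vertex 4.8 1.2 0.4
   vertex 3.8 0.3 0.7
   vertex 0.3 4.4 1.5
  endloop
 endfacet
 facet normal 0.688 -0.699 0.197
  outer loop
   vertex 4.8 1.2 0.4
   vertex 4.9 2.4 4.3
   vertex 3.8 0.3 0.7
  endloop
 endfacet
 facet normal -0.024 0.295 -0.955
  outer loop
   vertex 4.6 4.1 1.3
   vertex 4.8 1.2 0.4
   vertex 0.3 4.4 1.5
  endloop
 endfacet
 facet normal 0.995 0.085 -0.052
  outer loop
   vertex 4.6 4.1 1.3
   vertex 4.9 2.4 4.3
   vertex 4.8 1.2 0.4
  endloop
 endfacet
 facet normal -0.527 -0.294 -0.797
  outer loop
   vertex 0.7 2.6 1.9
   vertex 0.3 4.4 1.5
   vertex 3.8 0.3 0.7
  endloop
 endfacet
 facet normal 0.065 0.993 -0.097
  outer loop
   vertex 2.8 4.5 4.2
   vertex 4.6 4.1 1.3
   vertex 0.3 4.4 1.5
  endloop
 endfacet
 facet normal 0.663 0.678 0.318
  outer loop
   vertex 2.8 4.5 4.2
   vertex 4.9 2.4 4.3
   vertex 4.6 4.1 1.3
  endloop
 endfacet
 facet normal 0.165 -0.873 0.459
  outer loop
   vertex 3.7 1.7 3.4
   vertex 3.8 0.3 0.7
   vertex 4.9 2.4 4.3
  endloop
 endfacet
 facet normal -0.441 -0.803 0.400
  outer loop
   vertex 3.7 1.7 3.4
   vertex 0.7 2.6 1.9
   vertex 3.8 0.3 0.7
  endloop
 endfacet
 facet normal -0.493 -0.608 0.622
  outer loop
   vertex 1.0 4.4 3.9
   vertex 0.7 2.6 1.9
   vertex 3.7 1.7 3.4
  endloop
 endfacet
 facet normal -0.949 -0.149 0.277
  outer loop
   vertex 1.0 4.4 3.9
   vertex 0.3 4.4 1.5
   vertex 0.7 2.6 1.9
  endloop
 endfacet
 facet normal -0.058 0.998 0.017
  outer loop
   vertex 1.0 4.4 3.9
   vertex 2.8 4.5 4.2
   vertex 0.3 4.4 1.5
  endloop
 endfacet
 facet normal -0.157 -0.111 0.981
  outer loop
   vertex 1.0 4.4 3.9
   vertex 4.9 2.4 4.3
   vertex 2.8 4.5 4.2
  endloop
 endfacet
 facet normal -0.330 -0.480 0.813
  outer loop
   vertex 1.0 4.4 3.9
   vertex 3.7 1.7 3.4
   vertex 4.9 2.4 4.3
  endloop
 endfacet
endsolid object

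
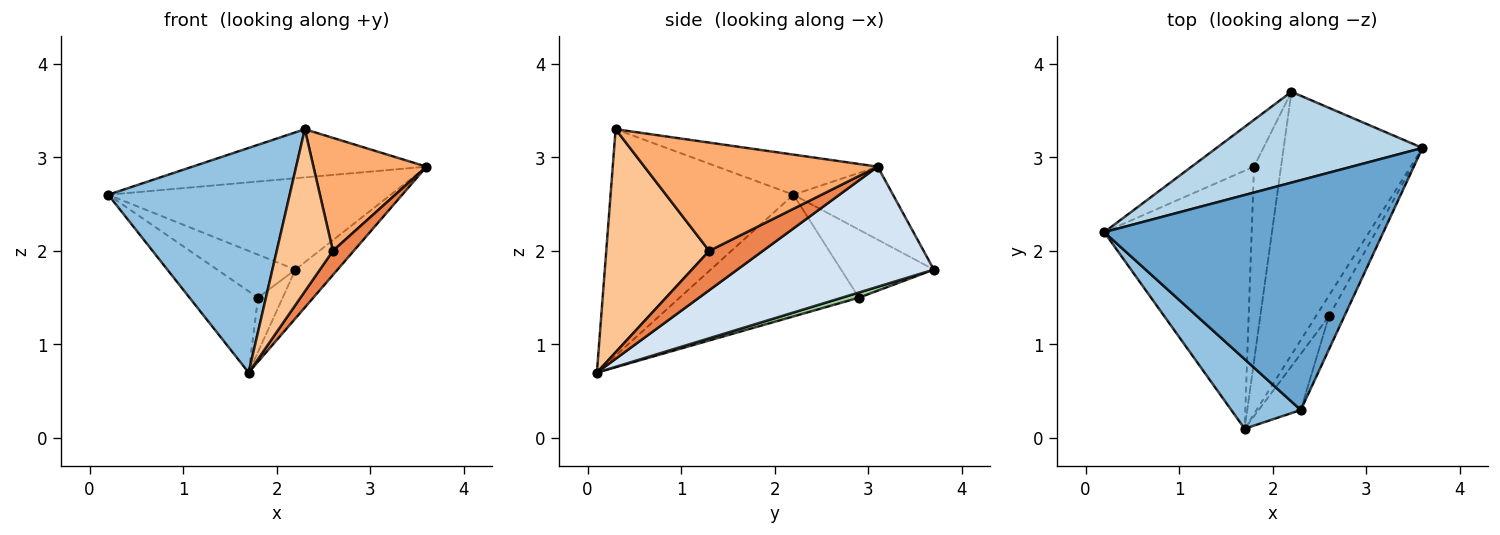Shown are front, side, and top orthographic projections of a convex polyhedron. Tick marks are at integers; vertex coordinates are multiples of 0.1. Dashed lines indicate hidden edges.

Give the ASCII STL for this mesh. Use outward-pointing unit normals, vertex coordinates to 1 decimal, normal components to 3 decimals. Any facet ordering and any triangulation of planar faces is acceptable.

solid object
 facet normal -0.139 0.203 0.969
  outer loop
   vertex 2.3 0.3 3.3
   vertex 3.6 3.1 2.9
   vertex 0.2 2.2 2.6
  endloop
 endfacet
 facet normal -0.694 -0.688 0.213
  outer loop
   vertex 2.3 0.3 3.3
   vertex 0.2 2.2 2.6
   vertex 1.7 0.1 0.7
  endloop
 endfacet
 facet normal -0.242 0.688 0.684
  outer loop
   vertex 2.2 3.7 1.8
   vertex 0.2 2.2 2.6
   vertex 3.6 3.1 2.9
  endloop
 endfacet
 facet normal 0.648 0.139 -0.749
  outer loop
   vertex 2.2 3.7 1.8
   vertex 3.6 3.1 2.9
   vertex 1.7 0.1 0.7
  endloop
 endfacet
 facet normal 0.890 -0.346 -0.297
  outer loop
   vertex 2.6 1.3 2.0
   vertex 1.7 0.1 0.7
   vertex 3.6 3.1 2.9
  endloop
 endfacet
 facet normal 0.893 -0.433 -0.127
  outer loop
   vertex 2.6 1.3 2.0
   vertex 3.6 3.1 2.9
   vertex 2.3 0.3 3.3
  endloop
 endfacet
 facet normal 0.866 -0.472 -0.164
  outer loop
   vertex 2.6 1.3 2.0
   vertex 2.3 0.3 3.3
   vertex 1.7 0.1 0.7
  endloop
 endfacet
 facet normal -0.619 0.236 -0.749
  outer loop
   vertex 1.8 2.9 1.5
   vertex 1.7 0.1 0.7
   vertex 0.2 2.2 2.6
  endloop
 endfacet
 facet normal -0.626 0.528 -0.574
  outer loop
   vertex 1.8 2.9 1.5
   vertex 0.2 2.2 2.6
   vertex 2.2 3.7 1.8
  endloop
 endfacet
 facet normal 0.182 0.264 -0.947
  outer loop
   vertex 1.8 2.9 1.5
   vertex 2.2 3.7 1.8
   vertex 1.7 0.1 0.7
  endloop
 endfacet
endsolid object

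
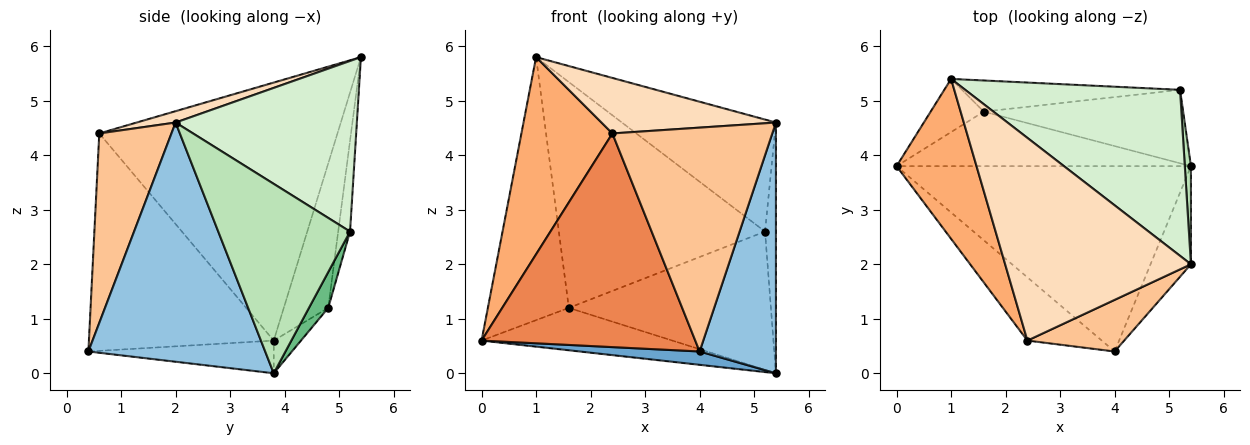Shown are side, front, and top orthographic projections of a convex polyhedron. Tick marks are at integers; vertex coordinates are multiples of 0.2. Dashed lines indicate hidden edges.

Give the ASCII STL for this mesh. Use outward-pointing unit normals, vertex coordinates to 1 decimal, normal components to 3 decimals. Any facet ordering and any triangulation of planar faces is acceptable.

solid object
 facet normal -0.110 -0.071 -0.991
  outer loop
   vertex 4.0 0.4 0.4
   vertex 0.0 3.8 0.6
   vertex 5.4 3.8 0.0
  endloop
 endfacet
 facet normal 0.907 -0.392 -0.153
  outer loop
   vertex 5.4 2.0 4.6
   vertex 4.0 0.4 0.4
   vertex 5.4 3.8 0.0
  endloop
 endfacet
 facet normal -0.087 0.612 -0.786
  outer loop
   vertex 1.6 4.8 1.2
   vertex 5.4 3.8 0.0
   vertex 0.0 3.8 0.6
  endloop
 endfacet
 facet normal -0.474 0.863 -0.174
  outer loop
   vertex 1.6 4.8 1.2
   vertex 0.0 3.8 0.6
   vertex 1.0 5.4 5.8
  endloop
 endfacet
 facet normal -0.638 -0.738 -0.218
  outer loop
   vertex 2.4 0.6 4.4
   vertex 0.0 3.8 0.6
   vertex 4.0 0.4 0.4
  endloop
 endfacet
 facet normal -0.897 -0.343 0.278
  outer loop
   vertex 2.4 0.6 4.4
   vertex 1.0 5.4 5.8
   vertex 0.0 3.8 0.6
  endloop
 endfacet
 facet normal 0.403 -0.892 0.206
  outer loop
   vertex 2.4 0.6 4.4
   vertex 4.0 0.4 0.4
   vertex 5.4 2.0 4.6
  endloop
 endfacet
 facet normal 0.059 -0.264 0.963
  outer loop
   vertex 2.4 0.6 4.4
   vertex 5.4 2.0 4.6
   vertex 1.0 5.4 5.8
  endloop
 endfacet
 facet normal 0.084 0.880 -0.467
  outer loop
   vertex 5.2 5.2 2.6
   vertex 5.4 3.8 0.0
   vertex 1.6 4.8 1.2
  endloop
 endfacet
 facet normal -0.057 0.989 -0.136
  outer loop
   vertex 5.2 5.2 2.6
   vertex 1.6 4.8 1.2
   vertex 1.0 5.4 5.8
  endloop
 endfacet
 facet normal 0.996 0.082 0.032
  outer loop
   vertex 5.2 5.2 2.6
   vertex 5.4 2.0 4.6
   vertex 5.4 3.8 0.0
  endloop
 endfacet
 facet normal 0.550 0.467 0.692
  outer loop
   vertex 5.2 5.2 2.6
   vertex 1.0 5.4 5.8
   vertex 5.4 2.0 4.6
  endloop
 endfacet
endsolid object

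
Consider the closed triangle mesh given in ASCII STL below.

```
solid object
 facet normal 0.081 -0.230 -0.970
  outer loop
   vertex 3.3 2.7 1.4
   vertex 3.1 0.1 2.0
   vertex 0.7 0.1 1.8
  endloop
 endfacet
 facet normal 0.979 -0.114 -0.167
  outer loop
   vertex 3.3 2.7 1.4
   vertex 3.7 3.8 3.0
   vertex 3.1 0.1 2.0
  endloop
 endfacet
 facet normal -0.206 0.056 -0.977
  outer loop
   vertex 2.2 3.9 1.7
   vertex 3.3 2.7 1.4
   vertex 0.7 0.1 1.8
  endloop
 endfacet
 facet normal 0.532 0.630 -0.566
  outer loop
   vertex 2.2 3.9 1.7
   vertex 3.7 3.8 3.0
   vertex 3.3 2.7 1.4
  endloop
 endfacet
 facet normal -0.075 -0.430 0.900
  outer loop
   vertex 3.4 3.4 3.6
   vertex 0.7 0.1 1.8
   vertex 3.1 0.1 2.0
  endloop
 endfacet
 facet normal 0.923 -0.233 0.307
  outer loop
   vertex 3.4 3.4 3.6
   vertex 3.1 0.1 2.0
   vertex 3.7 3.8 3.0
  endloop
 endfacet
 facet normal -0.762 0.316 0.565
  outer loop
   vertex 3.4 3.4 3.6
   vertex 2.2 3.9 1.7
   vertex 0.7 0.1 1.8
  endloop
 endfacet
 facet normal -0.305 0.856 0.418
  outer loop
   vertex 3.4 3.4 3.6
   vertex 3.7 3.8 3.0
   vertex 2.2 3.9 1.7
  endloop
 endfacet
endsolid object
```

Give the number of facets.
8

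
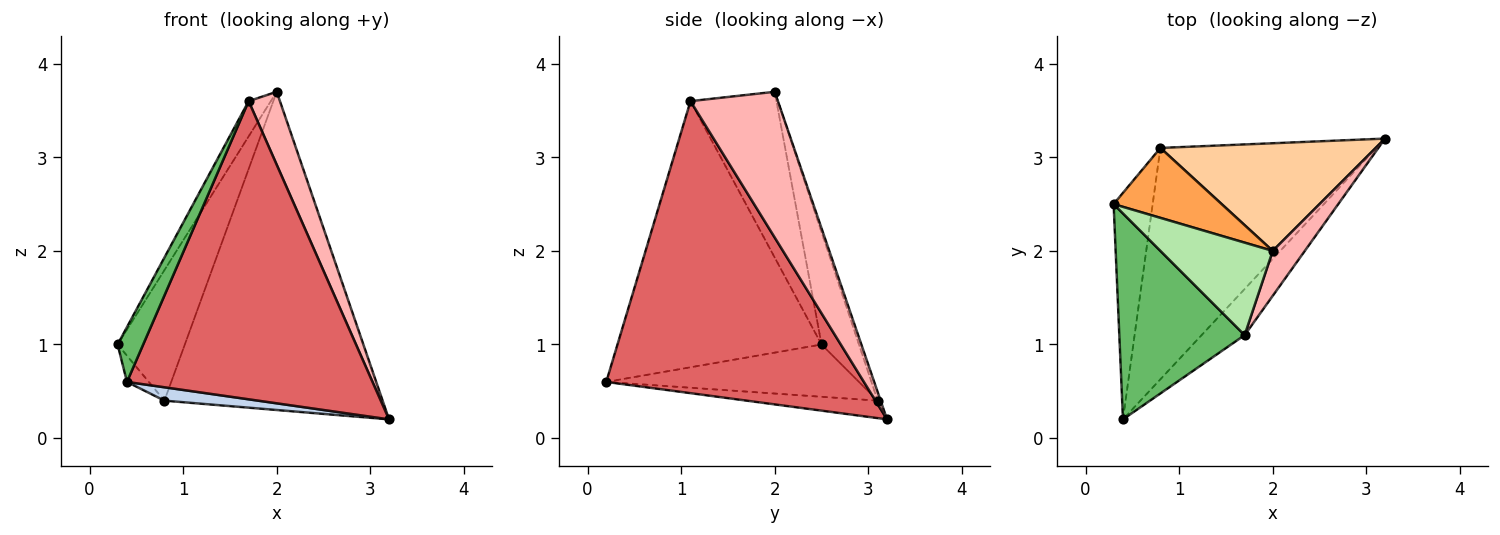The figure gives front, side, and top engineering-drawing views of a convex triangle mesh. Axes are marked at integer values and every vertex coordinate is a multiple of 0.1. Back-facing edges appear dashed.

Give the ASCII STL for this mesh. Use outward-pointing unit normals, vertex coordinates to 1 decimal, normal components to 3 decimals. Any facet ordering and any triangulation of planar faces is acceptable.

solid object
 facet normal -0.799 0.069 -0.597
  outer loop
   vertex 0.8 3.1 0.4
   vertex 0.4 0.2 0.6
   vertex 0.3 2.5 1.0
  endloop
 endfacet
 facet normal -0.081 -0.058 -0.995
  outer loop
   vertex 0.8 3.1 0.4
   vertex 3.2 3.2 0.2
   vertex 0.4 0.2 0.6
  endloop
 endfacet
 facet normal -0.441 0.791 0.424
  outer loop
   vertex 0.8 3.1 0.4
   vertex 0.3 2.5 1.0
   vertex 2.0 2.0 3.7
  endloop
 endfacet
 facet normal -0.013 0.947 0.320
  outer loop
   vertex 0.8 3.1 0.4
   vertex 2.0 2.0 3.7
   vertex 3.2 3.2 0.2
  endloop
 endfacet
 facet normal -0.899 -0.113 0.423
  outer loop
   vertex 1.7 1.1 3.6
   vertex 0.3 2.5 1.0
   vertex 0.4 0.2 0.6
  endloop
 endfacet
 facet normal -0.810 0.209 0.548
  outer loop
   vertex 1.7 1.1 3.6
   vertex 2.0 2.0 3.7
   vertex 0.3 2.5 1.0
  endloop
 endfacet
 facet normal 0.720 -0.686 -0.106
  outer loop
   vertex 1.7 1.1 3.6
   vertex 0.4 0.2 0.6
   vertex 3.2 3.2 0.2
  endloop
 endfacet
 facet normal 0.922 -0.330 0.203
  outer loop
   vertex 1.7 1.1 3.6
   vertex 3.2 3.2 0.2
   vertex 2.0 2.0 3.7
  endloop
 endfacet
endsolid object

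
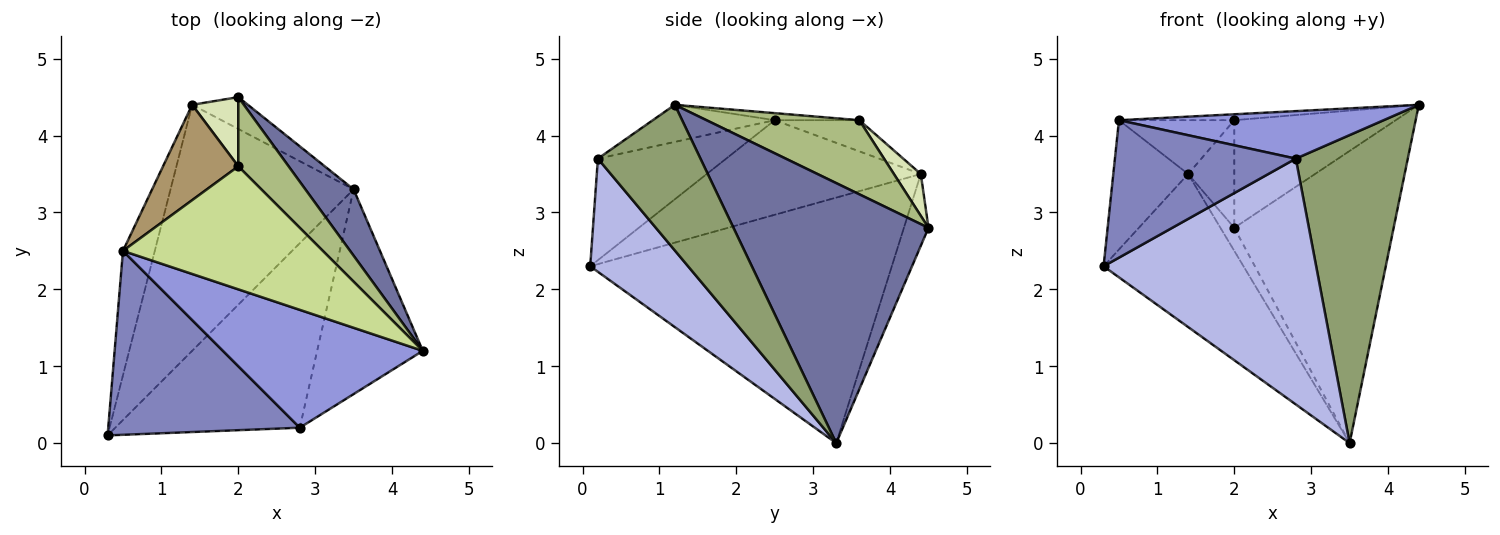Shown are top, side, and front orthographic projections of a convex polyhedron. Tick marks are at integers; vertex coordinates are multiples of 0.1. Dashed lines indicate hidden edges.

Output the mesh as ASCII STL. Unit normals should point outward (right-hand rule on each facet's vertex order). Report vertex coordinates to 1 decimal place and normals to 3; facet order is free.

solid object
 facet normal 0.766 0.626 0.142
  outer loop
   vertex 3.5 3.3 0.0
   vertex 2.0 4.5 2.8
   vertex 4.4 1.2 4.4
  endloop
 endfacet
 facet normal -0.391 -0.551 0.737
  outer loop
   vertex 2.8 0.2 3.7
   vertex 0.5 2.5 4.2
   vertex 0.3 0.1 2.3
  endloop
 endfacet
 facet normal -0.170 -0.368 0.914
  outer loop
   vertex 2.8 0.2 3.7
   vertex 4.4 1.2 4.4
   vertex 0.5 2.5 4.2
  endloop
 endfacet
 facet normal 0.346 -0.750 -0.563
  outer loop
   vertex 2.8 0.2 3.7
   vertex 0.3 0.1 2.3
   vertex 3.5 3.3 0.0
  endloop
 endfacet
 facet normal 0.606 -0.662 -0.440
  outer loop
   vertex 2.8 0.2 3.7
   vertex 3.5 3.3 0.0
   vertex 4.4 1.2 4.4
  endloop
 endfacet
 facet normal 0.623 0.658 0.423
  outer loop
   vertex 2.0 3.6 4.2
   vertex 4.4 1.2 4.4
   vertex 2.0 4.5 2.8
  endloop
 endfacet
 facet normal -0.035 0.048 0.998
  outer loop
   vertex 2.0 3.6 4.2
   vertex 0.5 2.5 4.2
   vertex 4.4 1.2 4.4
  endloop
 endfacet
 facet normal 0.441 0.755 0.485
  outer loop
   vertex 1.4 4.4 3.5
   vertex 2.0 3.6 4.2
   vertex 2.0 4.5 2.8
  endloop
 endfacet
 facet normal -0.339 0.462 0.819
  outer loop
   vertex 1.4 4.4 3.5
   vertex 0.5 2.5 4.2
   vertex 2.0 3.6 4.2
  endloop
 endfacet
 facet normal -0.900 0.315 -0.303
  outer loop
   vertex 1.4 4.4 3.5
   vertex 0.3 0.1 2.3
   vertex 0.5 2.5 4.2
  endloop
 endfacet
 facet normal -0.751 0.349 -0.560
  outer loop
   vertex 1.4 4.4 3.5
   vertex 3.5 3.3 0.0
   vertex 0.3 0.1 2.3
  endloop
 endfacet
 facet normal -0.722 0.406 -0.561
  outer loop
   vertex 1.4 4.4 3.5
   vertex 2.0 4.5 2.8
   vertex 3.5 3.3 0.0
  endloop
 endfacet
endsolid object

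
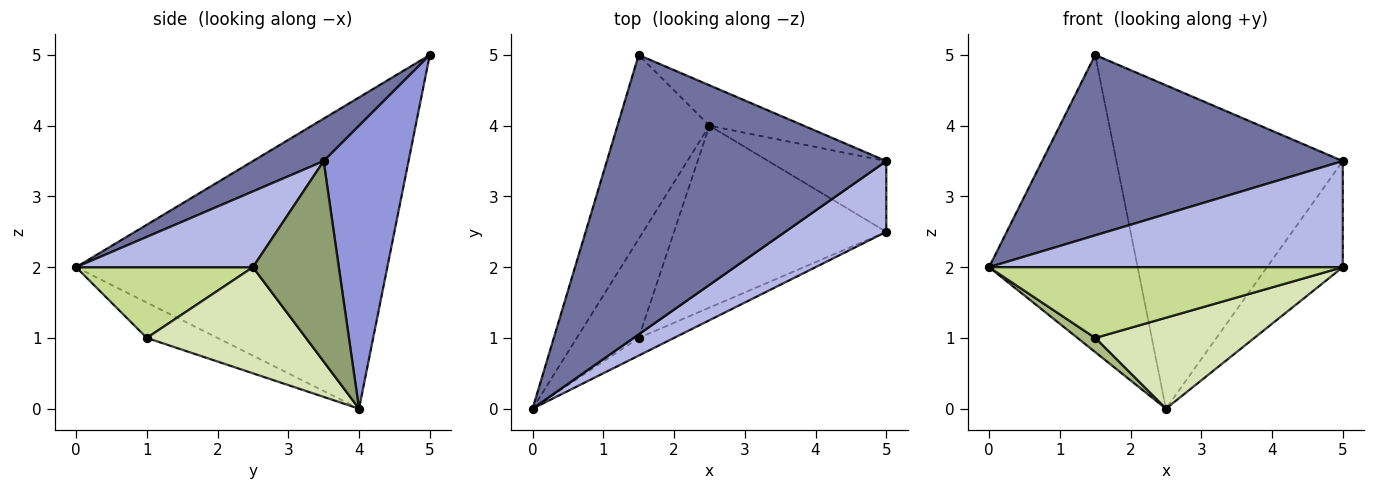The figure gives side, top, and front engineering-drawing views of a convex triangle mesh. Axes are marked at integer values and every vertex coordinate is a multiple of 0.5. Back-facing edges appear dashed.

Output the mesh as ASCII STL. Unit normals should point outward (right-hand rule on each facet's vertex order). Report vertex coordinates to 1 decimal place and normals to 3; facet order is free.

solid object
 facet normal 0.127 -0.538 0.833
  outer loop
   vertex 1.5 5.0 5.0
   vertex 0.0 0.0 2.0
   vertex 5.0 3.5 3.5
  endloop
 endfacet
 facet normal -0.872 0.416 -0.258
  outer loop
   vertex 2.5 4.0 0.0
   vertex 0.0 0.0 2.0
   vertex 1.5 5.0 5.0
  endloop
 endfacet
 facet normal 0.349 0.930 -0.116
  outer loop
   vertex 2.5 4.0 0.0
   vertex 1.5 5.0 5.0
   vertex 5.0 3.5 3.5
  endloop
 endfacet
 facet normal 0.384 -0.768 0.512
  outer loop
   vertex 5.0 2.5 2.0
   vertex 5.0 3.5 3.5
   vertex 0.0 0.0 2.0
  endloop
 endfacet
 facet normal 0.686 0.605 -0.404
  outer loop
   vertex 5.0 2.5 2.0
   vertex 2.5 4.0 0.0
   vertex 5.0 3.5 3.5
  endloop
 endfacet
 facet normal -0.492 -0.123 -0.862
  outer loop
   vertex 1.5 1.0 1.0
   vertex 0.0 0.0 2.0
   vertex 2.5 4.0 0.0
  endloop
 endfacet
 facet normal 0.436 -0.873 -0.218
  outer loop
   vertex 1.5 1.0 1.0
   vertex 5.0 2.5 2.0
   vertex 0.0 0.0 2.0
  endloop
 endfacet
 facet normal 0.408 -0.408 -0.816
  outer loop
   vertex 1.5 1.0 1.0
   vertex 2.5 4.0 0.0
   vertex 5.0 2.5 2.0
  endloop
 endfacet
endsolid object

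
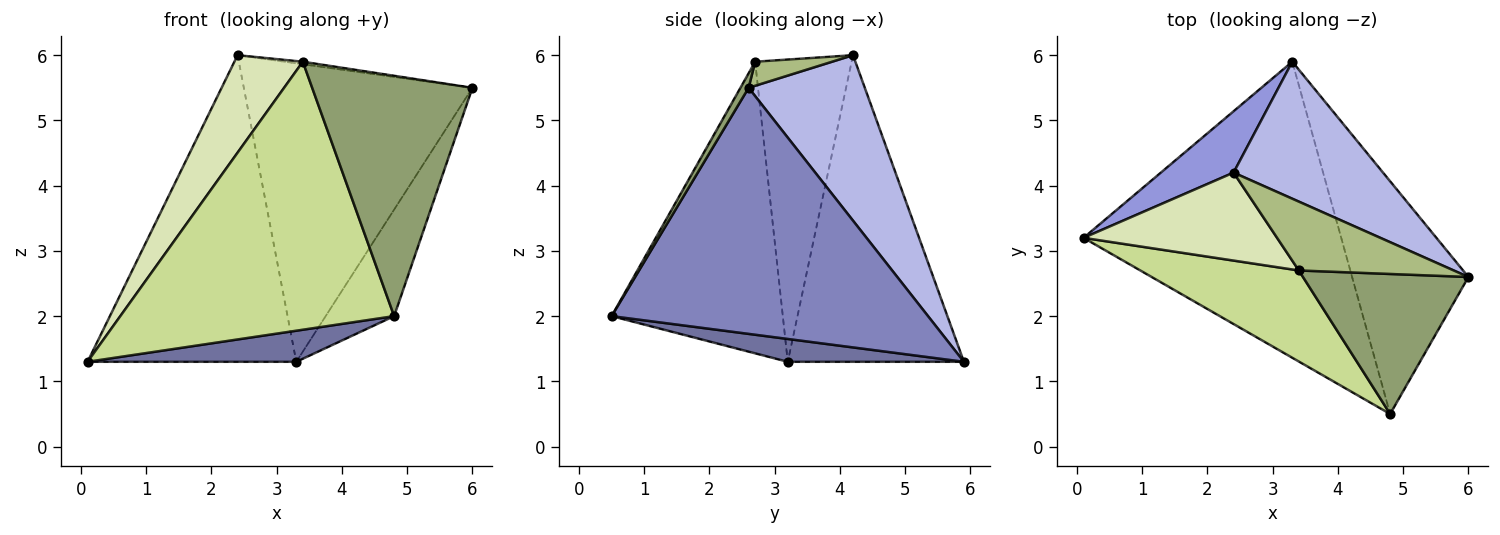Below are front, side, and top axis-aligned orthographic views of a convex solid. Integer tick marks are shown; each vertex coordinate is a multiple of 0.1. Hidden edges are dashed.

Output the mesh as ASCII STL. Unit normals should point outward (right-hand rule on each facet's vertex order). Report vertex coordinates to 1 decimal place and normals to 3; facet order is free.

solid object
 facet normal 0.088 -0.104 -0.991
  outer loop
   vertex 4.8 0.5 2.0
   vertex 0.1 3.2 1.3
   vertex 3.3 5.9 1.3
  endloop
 endfacet
 facet normal 0.887 0.192 -0.419
  outer loop
   vertex 4.8 0.5 2.0
   vertex 3.3 5.9 1.3
   vertex 6.0 2.6 5.5
  endloop
 endfacet
 facet normal -0.637 0.756 0.151
  outer loop
   vertex 2.4 4.2 6.0
   vertex 3.3 5.9 1.3
   vertex 0.1 3.2 1.3
  endloop
 endfacet
 facet normal 0.419 0.825 0.379
  outer loop
   vertex 2.4 4.2 6.0
   vertex 6.0 2.6 5.5
   vertex 3.3 5.9 1.3
  endloop
 endfacet
 facet normal 0.044 -0.863 0.503
  outer loop
   vertex 3.4 2.7 5.9
   vertex 4.8 0.5 2.0
   vertex 6.0 2.6 5.5
  endloop
 endfacet
 facet normal 0.153 0.036 0.988
  outer loop
   vertex 3.4 2.7 5.9
   vertex 6.0 2.6 5.5
   vertex 2.4 4.2 6.0
  endloop
 endfacet
 facet normal -0.509 -0.815 0.277
  outer loop
   vertex 3.4 2.7 5.9
   vertex 0.1 3.2 1.3
   vertex 4.8 0.5 2.0
  endloop
 endfacet
 facet normal -0.723 -0.513 0.463
  outer loop
   vertex 3.4 2.7 5.9
   vertex 2.4 4.2 6.0
   vertex 0.1 3.2 1.3
  endloop
 endfacet
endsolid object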